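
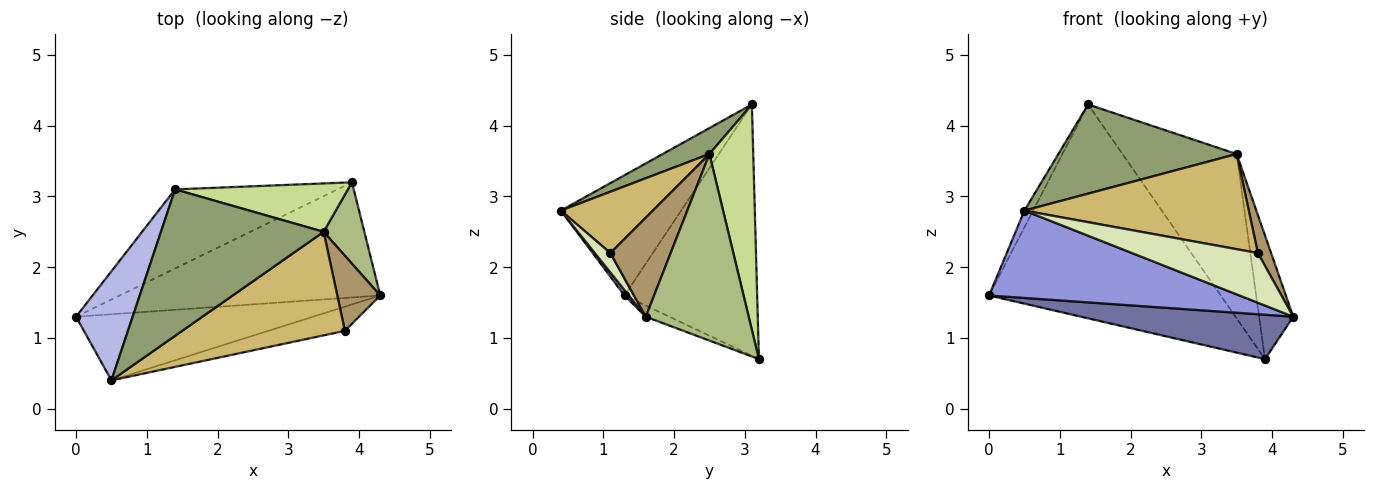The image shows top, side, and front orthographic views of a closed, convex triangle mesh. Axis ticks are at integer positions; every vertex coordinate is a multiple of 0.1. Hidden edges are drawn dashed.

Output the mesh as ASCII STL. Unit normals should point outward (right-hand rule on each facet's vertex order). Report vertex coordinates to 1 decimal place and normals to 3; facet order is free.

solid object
 facet normal -0.040 -0.360 -0.932
  outer loop
   vertex 3.9 3.2 0.7
   vertex 4.3 1.6 1.3
   vertex 0.0 1.3 1.6
  endloop
 endfacet
 facet normal -0.473 0.826 -0.306
  outer loop
   vertex 3.9 3.2 0.7
   vertex 0.0 1.3 1.6
   vertex 1.4 3.1 4.3
  endloop
 endfacet
 facet normal 0.014 -0.797 -0.604
  outer loop
   vertex 0.5 0.4 2.8
   vertex 0.0 1.3 1.6
   vertex 4.3 1.6 1.3
  endloop
 endfacet
 facet normal -0.903 0.065 0.425
  outer loop
   vertex 0.5 0.4 2.8
   vertex 1.4 3.1 4.3
   vertex 0.0 1.3 1.6
  endloop
 endfacet
 facet normal 0.135 -0.515 0.846
  outer loop
   vertex 3.5 2.5 3.6
   vertex 1.4 3.1 4.3
   vertex 0.5 0.4 2.8
  endloop
 endfacet
 facet normal 0.929 0.308 0.203
  outer loop
   vertex 3.5 2.5 3.6
   vertex 4.3 1.6 1.3
   vertex 3.9 3.2 0.7
  endloop
 endfacet
 facet normal 0.346 0.900 0.265
  outer loop
   vertex 3.5 2.5 3.6
   vertex 3.9 3.2 0.7
   vertex 1.4 3.1 4.3
  endloop
 endfacet
 facet normal 0.110 -0.894 -0.435
  outer loop
   vertex 3.8 1.1 2.2
   vertex 0.5 0.4 2.8
   vertex 4.3 1.6 1.3
  endloop
 endfacet
 facet normal 0.899 -0.197 0.390
  outer loop
   vertex 3.8 1.1 2.2
   vertex 4.3 1.6 1.3
   vertex 3.5 2.5 3.6
  endloop
 endfacet
 facet normal 0.267 -0.652 0.709
  outer loop
   vertex 3.8 1.1 2.2
   vertex 3.5 2.5 3.6
   vertex 0.5 0.4 2.8
  endloop
 endfacet
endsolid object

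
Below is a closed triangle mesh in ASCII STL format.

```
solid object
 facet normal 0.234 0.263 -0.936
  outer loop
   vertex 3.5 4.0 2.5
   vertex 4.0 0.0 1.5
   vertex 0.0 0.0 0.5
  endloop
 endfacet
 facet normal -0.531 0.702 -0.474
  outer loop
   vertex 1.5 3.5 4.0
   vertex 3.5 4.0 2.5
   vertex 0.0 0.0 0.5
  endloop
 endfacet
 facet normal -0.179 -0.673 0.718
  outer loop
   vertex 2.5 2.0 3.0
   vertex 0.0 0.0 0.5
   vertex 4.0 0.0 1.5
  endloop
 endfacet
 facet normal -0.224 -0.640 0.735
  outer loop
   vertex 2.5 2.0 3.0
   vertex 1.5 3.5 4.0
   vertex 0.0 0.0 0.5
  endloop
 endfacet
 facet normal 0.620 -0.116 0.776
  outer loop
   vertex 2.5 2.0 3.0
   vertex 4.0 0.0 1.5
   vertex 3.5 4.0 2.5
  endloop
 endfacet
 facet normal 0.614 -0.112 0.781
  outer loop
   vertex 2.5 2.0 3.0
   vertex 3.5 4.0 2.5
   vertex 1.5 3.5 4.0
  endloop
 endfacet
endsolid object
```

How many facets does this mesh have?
6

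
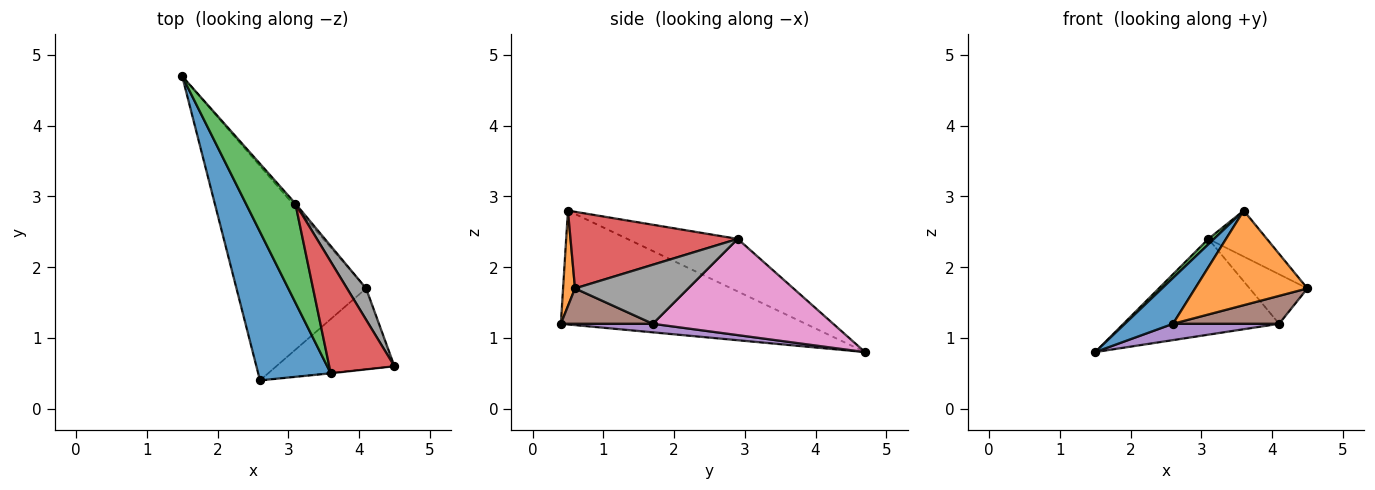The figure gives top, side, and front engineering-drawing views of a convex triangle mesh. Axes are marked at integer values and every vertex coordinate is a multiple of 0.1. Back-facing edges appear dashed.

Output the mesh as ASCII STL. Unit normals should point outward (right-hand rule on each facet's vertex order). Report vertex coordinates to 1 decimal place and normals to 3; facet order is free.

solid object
 facet normal -0.832 -0.164 0.530
  outer loop
   vertex 3.6 0.5 2.8
   vertex 1.5 4.7 0.8
   vertex 2.6 0.4 1.2
  endloop
 endfacet
 facet normal 0.106 -0.994 -0.004
  outer loop
   vertex 3.6 0.5 2.8
   vertex 2.6 0.4 1.2
   vertex 4.5 0.6 1.7
  endloop
 endfacet
 facet normal -0.727 -0.037 0.685
  outer loop
   vertex 3.1 2.9 2.4
   vertex 1.5 4.7 0.8
   vertex 3.6 0.5 2.8
  endloop
 endfacet
 facet normal 0.736 0.258 0.626
  outer loop
   vertex 3.1 2.9 2.4
   vertex 3.6 0.5 2.8
   vertex 4.5 0.6 1.7
  endloop
 endfacet
 facet normal 0.066 -0.076 -0.995
  outer loop
   vertex 4.1 1.7 1.2
   vertex 2.6 0.4 1.2
   vertex 1.5 4.7 0.8
  endloop
 endfacet
 facet normal 0.272 -0.314 -0.909
  outer loop
   vertex 4.1 1.7 1.2
   vertex 4.5 0.6 1.7
   vertex 2.6 0.4 1.2
  endloop
 endfacet
 facet normal 0.757 0.653 -0.022
  outer loop
   vertex 4.1 1.7 1.2
   vertex 1.5 4.7 0.8
   vertex 3.1 2.9 2.4
  endloop
 endfacet
 facet normal 0.856 0.437 0.276
  outer loop
   vertex 4.1 1.7 1.2
   vertex 3.1 2.9 2.4
   vertex 4.5 0.6 1.7
  endloop
 endfacet
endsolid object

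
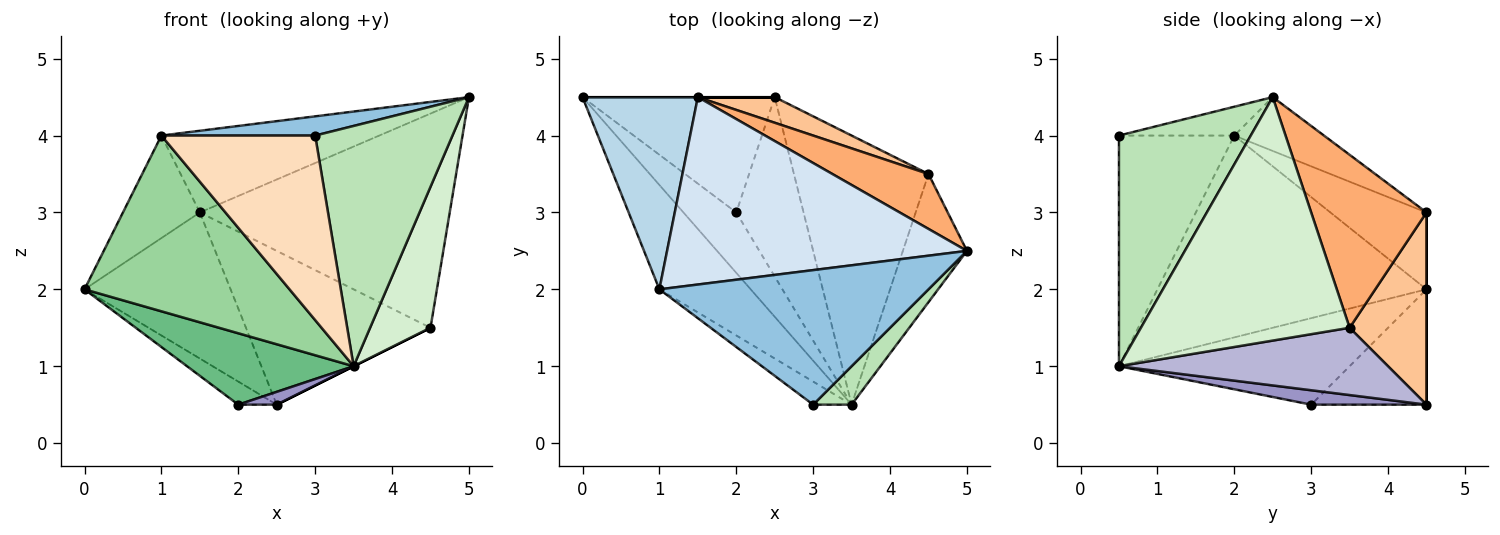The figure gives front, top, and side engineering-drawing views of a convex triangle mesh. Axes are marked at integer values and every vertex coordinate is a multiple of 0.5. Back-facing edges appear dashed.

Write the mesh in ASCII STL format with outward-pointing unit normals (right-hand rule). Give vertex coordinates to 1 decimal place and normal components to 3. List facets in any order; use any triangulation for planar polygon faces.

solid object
 facet normal -0.507 0.169 -0.845
  outer loop
   vertex 2.5 4.5 0.5
   vertex 2.0 3.0 0.5
   vertex 0.0 4.5 2.0
  endloop
 endfacet
 facet normal -0.105 -0.141 0.984
  outer loop
   vertex 1.0 2.0 4.0
   vertex 3.0 0.5 4.0
   vertex 5.0 2.5 4.5
  endloop
 endfacet
 facet normal -0.507 0.406 0.761
  outer loop
   vertex 1.5 4.5 3.0
   vertex 0.0 4.5 2.0
   vertex 1.0 2.0 4.0
  endloop
 endfacet
 facet normal -0.162 0.394 0.905
  outer loop
   vertex 1.5 4.5 3.0
   vertex 1.0 2.0 4.0
   vertex 5.0 2.5 4.5
  endloop
 endfacet
 facet normal 0.000 1.000 0.000
  outer loop
   vertex 1.5 4.5 3.0
   vertex 2.5 4.5 0.5
   vertex 0.0 4.5 2.0
  endloop
 endfacet
 facet normal 0.408 0.884 0.227
  outer loop
   vertex 1.5 4.5 3.0
   vertex 5.0 2.5 4.5
   vertex 4.5 3.5 1.5
  endloop
 endfacet
 facet normal 0.380 0.912 0.152
  outer loop
   vertex 1.5 4.5 3.0
   vertex 4.5 3.5 1.5
   vertex 2.5 4.5 0.5
  endloop
 endfacet
 facet normal -0.597 -0.796 -0.100
  outer loop
   vertex 3.5 0.5 1.0
   vertex 3.0 0.5 4.0
   vertex 1.0 2.0 4.0
  endloop
 endfacet
 facet normal -0.726 -0.525 -0.444
  outer loop
   vertex 3.5 0.5 1.0
   vertex 0.0 4.5 2.0
   vertex 2.0 3.0 0.5
  endloop
 endfacet
 facet normal -0.748 -0.570 -0.339
  outer loop
   vertex 3.5 0.5 1.0
   vertex 1.0 2.0 4.0
   vertex 0.0 4.5 2.0
  endloop
 endfacet
 facet normal 0.688 -0.717 0.115
  outer loop
   vertex 3.5 0.5 1.0
   vertex 5.0 2.5 4.5
   vertex 3.0 0.5 4.0
  endloop
 endfacet
 facet normal 0.931 -0.270 -0.245
  outer loop
   vertex 3.5 0.5 1.0
   vertex 4.5 3.5 1.5
   vertex 5.0 2.5 4.5
  endloop
 endfacet
 facet normal 0.209 -0.070 -0.975
  outer loop
   vertex 3.5 0.5 1.0
   vertex 2.0 3.0 0.5
   vertex 2.5 4.5 0.5
  endloop
 endfacet
 facet normal 0.447 0.000 -0.894
  outer loop
   vertex 3.5 0.5 1.0
   vertex 2.5 4.5 0.5
   vertex 4.5 3.5 1.5
  endloop
 endfacet
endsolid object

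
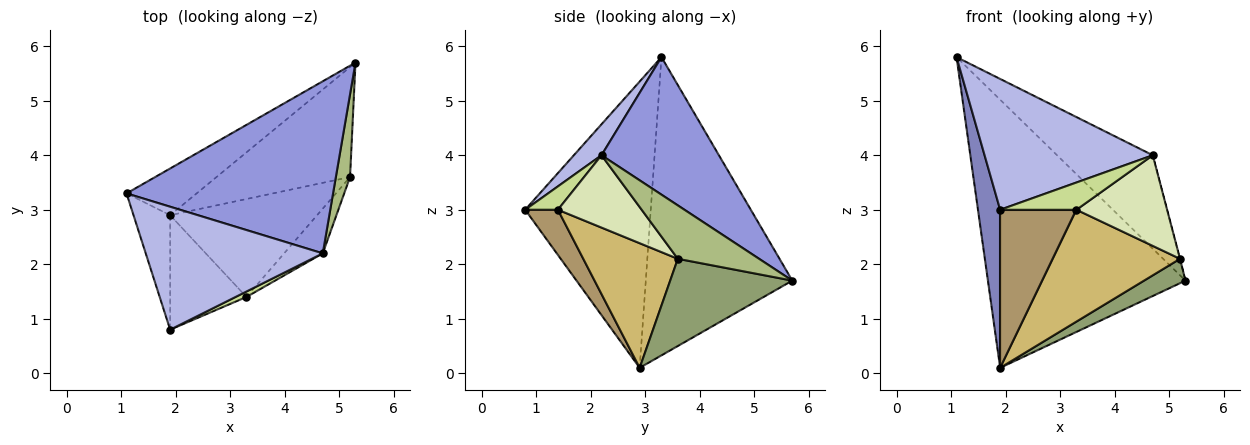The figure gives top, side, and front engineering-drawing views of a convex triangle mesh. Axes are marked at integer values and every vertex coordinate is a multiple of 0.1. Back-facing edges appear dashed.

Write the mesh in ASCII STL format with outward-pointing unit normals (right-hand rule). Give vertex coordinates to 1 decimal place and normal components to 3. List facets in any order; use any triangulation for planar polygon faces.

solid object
 facet normal -0.590 0.795 -0.139
  outer loop
   vertex 1.9 2.9 0.1
   vertex 1.1 3.3 5.8
   vertex 5.3 5.7 1.7
  endloop
 endfacet
 facet normal -0.977 -0.173 -0.125
  outer loop
   vertex 1.9 2.9 0.1
   vertex 1.9 0.8 3.0
   vertex 1.1 3.3 5.8
  endloop
 endfacet
 facet normal 0.505 0.412 0.758
  outer loop
   vertex 4.7 2.2 4.0
   vertex 5.3 5.7 1.7
   vertex 1.1 3.3 5.8
  endloop
 endfacet
 facet normal 0.119 -0.724 0.680
  outer loop
   vertex 4.7 2.2 4.0
   vertex 1.1 3.3 5.8
   vertex 1.9 0.8 3.0
  endloop
 endfacet
 facet normal 0.538 -0.182 -0.823
  outer loop
   vertex 5.2 3.6 2.1
   vertex 1.9 2.9 0.1
   vertex 5.3 5.7 1.7
  endloop
 endfacet
 facet normal 0.967 0.003 0.256
  outer loop
   vertex 5.2 3.6 2.1
   vertex 5.3 5.7 1.7
   vertex 4.7 2.2 4.0
  endloop
 endfacet
 facet normal 0.387 -0.904 0.181
  outer loop
   vertex 3.3 1.4 3.0
   vertex 4.7 2.2 4.0
   vertex 1.9 0.8 3.0
  endloop
 endfacet
 facet normal 0.638 -0.690 -0.341
  outer loop
   vertex 3.3 1.4 3.0
   vertex 5.2 3.6 2.1
   vertex 4.7 2.2 4.0
  endloop
 endfacet
 facet normal 0.328 -0.765 -0.554
  outer loop
   vertex 3.3 1.4 3.0
   vertex 1.9 0.8 3.0
   vertex 1.9 2.9 0.1
  endloop
 endfacet
 facet normal 0.488 -0.657 -0.575
  outer loop
   vertex 3.3 1.4 3.0
   vertex 1.9 2.9 0.1
   vertex 5.2 3.6 2.1
  endloop
 endfacet
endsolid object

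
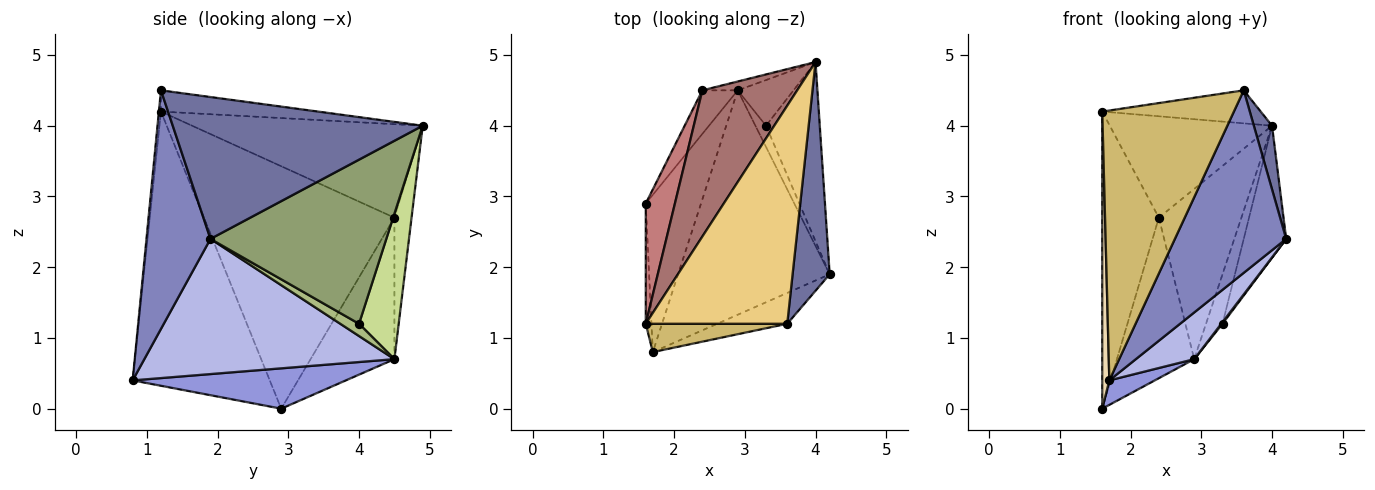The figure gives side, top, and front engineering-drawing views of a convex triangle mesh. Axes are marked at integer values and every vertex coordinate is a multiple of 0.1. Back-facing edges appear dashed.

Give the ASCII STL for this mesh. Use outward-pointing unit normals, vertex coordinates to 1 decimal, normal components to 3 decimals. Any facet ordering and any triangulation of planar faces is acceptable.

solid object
 facet normal 0.965 -0.070 0.252
  outer loop
   vertex 3.6 1.2 4.5
   vertex 4.2 1.9 2.4
   vertex 4.0 4.9 4.0
  endloop
 endfacet
 facet normal 0.493 -0.858 -0.145
  outer loop
   vertex 1.7 0.8 0.4
   vertex 4.2 1.9 2.4
   vertex 3.6 1.2 4.5
  endloop
 endfacet
 facet normal 0.585 -0.125 -0.801
  outer loop
   vertex 2.9 4.5 0.7
   vertex 1.7 0.8 0.4
   vertex 1.6 2.9 0.0
  endloop
 endfacet
 facet normal 0.658 -0.153 -0.738
  outer loop
   vertex 2.9 4.5 0.7
   vertex 4.2 1.9 2.4
   vertex 1.7 0.8 0.4
  endloop
 endfacet
 facet normal 0.926 0.224 -0.303
  outer loop
   vertex 3.3 4.0 1.2
   vertex 4.0 4.9 4.0
   vertex 4.2 1.9 2.4
  endloop
 endfacet
 facet normal 0.755 -0.050 -0.654
  outer loop
   vertex 3.3 4.0 1.2
   vertex 4.2 1.9 2.4
   vertex 2.9 4.5 0.7
  endloop
 endfacet
 facet normal 0.870 0.362 -0.334
  outer loop
   vertex 3.3 4.0 1.2
   vertex 2.9 4.5 0.7
   vertex 4.0 4.9 4.0
  endloop
 endfacet
 facet normal -0.203 0.978 -0.051
  outer loop
   vertex 2.4 4.5 2.7
   vertex 4.0 4.9 4.0
   vertex 2.9 4.5 0.7
  endloop
 endfacet
 facet normal -0.723 0.667 -0.181
  outer loop
   vertex 2.4 4.5 2.7
   vertex 2.9 4.5 0.7
   vertex 1.6 2.9 0.0
  endloop
 endfacet
 facet normal -0.016 -0.994 0.104
  outer loop
   vertex 1.6 1.2 4.2
   vertex 1.7 0.8 0.4
   vertex 3.6 1.2 4.5
  endloop
 endfacet
 facet normal -0.147 0.148 0.978
  outer loop
   vertex 1.6 1.2 4.2
   vertex 3.6 1.2 4.5
   vertex 4.0 4.9 4.0
  endloop
 endfacet
 facet normal -0.998 -0.052 -0.021
  outer loop
   vertex 1.6 1.2 4.2
   vertex 1.6 2.9 0.0
   vertex 1.7 0.8 0.4
  endloop
 endfacet
 facet normal -0.629 0.443 0.638
  outer loop
   vertex 1.6 1.2 4.2
   vertex 4.0 4.9 4.0
   vertex 2.4 4.5 2.7
  endloop
 endfacet
 facet normal -0.952 0.283 0.115
  outer loop
   vertex 1.6 1.2 4.2
   vertex 2.4 4.5 2.7
   vertex 1.6 2.9 0.0
  endloop
 endfacet
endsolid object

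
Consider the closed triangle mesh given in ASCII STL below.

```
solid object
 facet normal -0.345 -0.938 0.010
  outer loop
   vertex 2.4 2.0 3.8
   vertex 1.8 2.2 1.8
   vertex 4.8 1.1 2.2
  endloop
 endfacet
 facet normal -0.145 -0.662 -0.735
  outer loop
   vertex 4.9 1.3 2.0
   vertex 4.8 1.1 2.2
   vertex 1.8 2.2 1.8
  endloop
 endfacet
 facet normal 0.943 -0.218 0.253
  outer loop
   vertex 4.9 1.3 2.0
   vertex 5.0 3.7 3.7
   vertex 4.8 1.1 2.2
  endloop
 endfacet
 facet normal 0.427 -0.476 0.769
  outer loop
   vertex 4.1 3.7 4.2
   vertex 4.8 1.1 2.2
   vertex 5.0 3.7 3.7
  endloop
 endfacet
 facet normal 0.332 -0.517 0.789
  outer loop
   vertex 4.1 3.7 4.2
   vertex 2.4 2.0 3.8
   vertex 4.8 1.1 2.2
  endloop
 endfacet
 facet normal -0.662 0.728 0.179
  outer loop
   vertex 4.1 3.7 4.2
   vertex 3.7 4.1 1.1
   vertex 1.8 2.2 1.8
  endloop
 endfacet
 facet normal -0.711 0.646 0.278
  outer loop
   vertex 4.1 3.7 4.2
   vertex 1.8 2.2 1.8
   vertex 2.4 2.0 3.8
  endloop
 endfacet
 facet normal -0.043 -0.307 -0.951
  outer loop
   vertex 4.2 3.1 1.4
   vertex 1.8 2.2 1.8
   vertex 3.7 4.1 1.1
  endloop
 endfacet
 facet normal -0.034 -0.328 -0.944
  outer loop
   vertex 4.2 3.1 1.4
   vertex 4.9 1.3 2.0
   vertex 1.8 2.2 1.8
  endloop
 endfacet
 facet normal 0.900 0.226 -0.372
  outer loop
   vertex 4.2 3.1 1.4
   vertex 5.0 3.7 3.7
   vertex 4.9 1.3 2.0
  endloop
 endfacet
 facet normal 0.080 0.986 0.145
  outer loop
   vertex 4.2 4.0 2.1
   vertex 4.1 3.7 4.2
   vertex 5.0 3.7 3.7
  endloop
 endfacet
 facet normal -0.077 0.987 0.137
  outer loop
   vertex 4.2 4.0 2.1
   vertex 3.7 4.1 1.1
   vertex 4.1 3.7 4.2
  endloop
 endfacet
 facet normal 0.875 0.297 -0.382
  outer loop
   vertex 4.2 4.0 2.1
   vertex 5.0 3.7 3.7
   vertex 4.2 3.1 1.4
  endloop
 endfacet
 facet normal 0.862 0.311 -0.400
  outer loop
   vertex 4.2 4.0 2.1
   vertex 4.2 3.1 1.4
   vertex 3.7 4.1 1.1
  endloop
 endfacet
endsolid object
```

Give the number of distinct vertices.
9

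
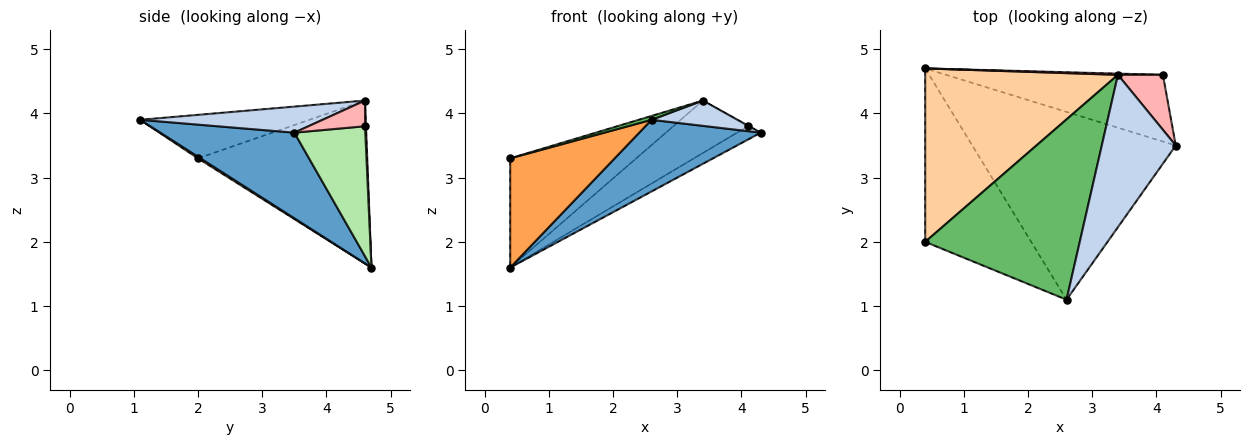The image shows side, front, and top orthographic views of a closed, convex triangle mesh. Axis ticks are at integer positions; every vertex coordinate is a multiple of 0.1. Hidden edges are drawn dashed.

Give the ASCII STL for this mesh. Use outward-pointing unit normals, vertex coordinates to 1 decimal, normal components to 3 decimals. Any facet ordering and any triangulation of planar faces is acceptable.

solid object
 facet normal 0.366 -0.332 -0.869
  outer loop
   vertex 2.6 1.1 3.9
   vertex 0.4 4.7 1.6
   vertex 4.3 3.5 3.7
  endloop
 endfacet
 facet normal 0.328 -0.155 0.932
  outer loop
   vertex 3.4 4.6 4.2
   vertex 2.6 1.1 3.9
   vertex 4.3 3.5 3.7
  endloop
 endfacet
 facet normal 0.013 -0.533 -0.846
  outer loop
   vertex 0.4 2.0 3.3
   vertex 0.4 4.7 1.6
   vertex 2.6 1.1 3.9
  endloop
 endfacet
 facet normal -0.582 0.433 0.688
  outer loop
   vertex 0.4 2.0 3.3
   vertex 3.4 4.6 4.2
   vertex 0.4 4.7 1.6
  endloop
 endfacet
 facet normal -0.271 -0.021 0.962
  outer loop
   vertex 0.4 2.0 3.3
   vertex 2.6 1.1 3.9
   vertex 3.4 4.6 4.2
  endloop
 endfacet
 facet normal 0.507 0.169 -0.845
  outer loop
   vertex 4.1 4.6 3.8
   vertex 4.3 3.5 3.7
   vertex 0.4 4.7 1.6
  endloop
 endfacet
 facet normal 0.013 1.000 0.023
  outer loop
   vertex 4.1 4.6 3.8
   vertex 0.4 4.7 1.6
   vertex 3.4 4.6 4.2
  endloop
 endfacet
 facet normal 0.496 0.011 0.868
  outer loop
   vertex 4.1 4.6 3.8
   vertex 3.4 4.6 4.2
   vertex 4.3 3.5 3.7
  endloop
 endfacet
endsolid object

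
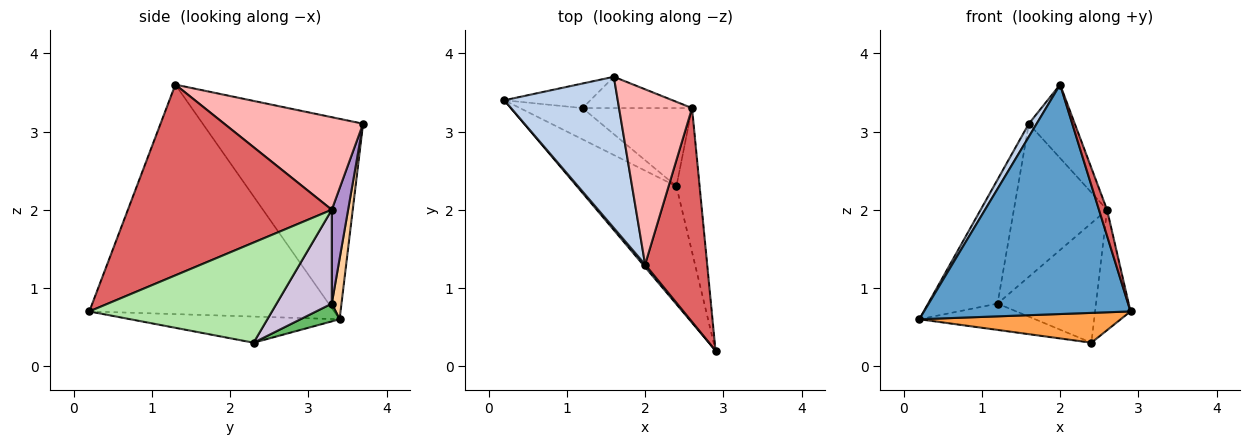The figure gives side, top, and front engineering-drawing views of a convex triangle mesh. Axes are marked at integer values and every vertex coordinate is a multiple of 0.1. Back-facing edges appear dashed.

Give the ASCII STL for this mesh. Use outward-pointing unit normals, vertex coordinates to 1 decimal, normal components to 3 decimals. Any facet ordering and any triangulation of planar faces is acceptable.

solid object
 facet normal -0.764 -0.645 0.007
  outer loop
   vertex 2.0 1.3 3.6
   vertex 0.2 3.4 0.6
   vertex 2.9 0.2 0.7
  endloop
 endfacet
 facet normal -0.870 -0.042 0.492
  outer loop
   vertex 2.0 1.3 3.6
   vertex 1.6 3.7 3.1
   vertex 0.2 3.4 0.6
  endloop
 endfacet
 facet normal -0.247 -0.238 -0.939
  outer loop
   vertex 2.4 2.3 0.3
   vertex 2.9 0.2 0.7
   vertex 0.2 3.4 0.6
  endloop
 endfacet
 facet normal 0.136 0.972 -0.193
  outer loop
   vertex 1.2 3.3 0.8
   vertex 0.2 3.4 0.6
   vertex 1.6 3.7 3.1
  endloop
 endfacet
 facet normal 0.212 0.629 -0.748
  outer loop
   vertex 1.2 3.3 0.8
   vertex 2.4 2.3 0.3
   vertex 0.2 3.4 0.6
  endloop
 endfacet
 facet normal 0.957 0.186 -0.222
  outer loop
   vertex 2.6 3.3 2.0
   vertex 2.9 0.2 0.7
   vertex 2.4 2.3 0.3
  endloop
 endfacet
 facet normal 0.950 -0.038 0.309
  outer loop
   vertex 2.6 3.3 2.0
   vertex 2.0 1.3 3.6
   vertex 2.9 0.2 0.7
  endloop
 endfacet
 facet normal 0.760 0.252 0.599
  outer loop
   vertex 2.6 3.3 2.0
   vertex 1.6 3.7 3.1
   vertex 2.0 1.3 3.6
  endloop
 endfacet
 facet normal 0.169 0.966 -0.197
  outer loop
   vertex 2.6 3.3 2.0
   vertex 1.2 3.3 0.8
   vertex 1.6 3.7 3.1
  endloop
 endfacet
 facet normal 0.425 0.758 -0.496
  outer loop
   vertex 2.6 3.3 2.0
   vertex 2.4 2.3 0.3
   vertex 1.2 3.3 0.8
  endloop
 endfacet
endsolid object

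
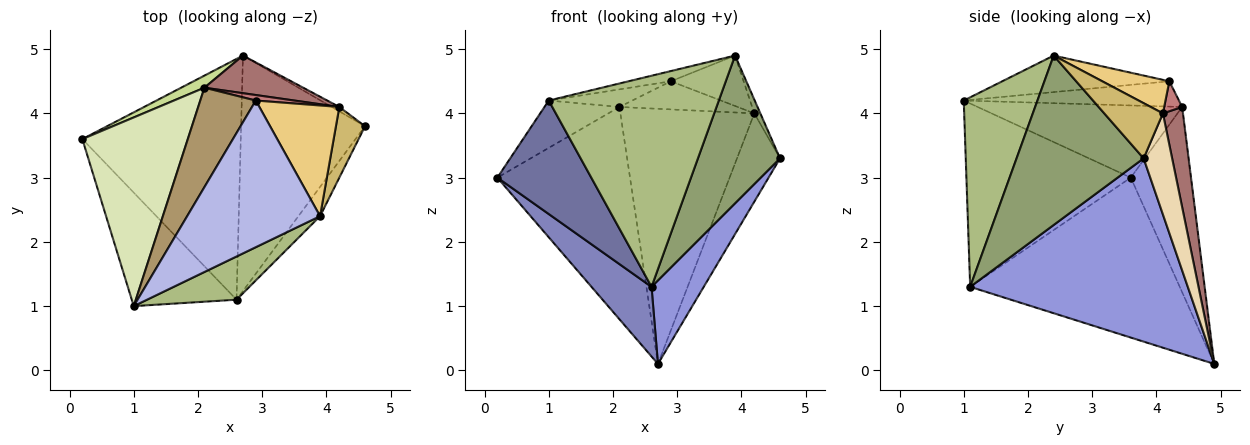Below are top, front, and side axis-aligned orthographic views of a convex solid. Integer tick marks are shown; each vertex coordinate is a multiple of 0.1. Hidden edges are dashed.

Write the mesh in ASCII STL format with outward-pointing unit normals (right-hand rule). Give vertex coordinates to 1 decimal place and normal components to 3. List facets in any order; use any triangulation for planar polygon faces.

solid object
 facet normal -0.778 -0.444 -0.444
  outer loop
   vertex 2.6 1.1 1.3
   vertex 1.0 1.0 4.2
   vertex 0.2 3.6 3.0
  endloop
 endfacet
 facet normal -0.696 -0.199 -0.690
  outer loop
   vertex 2.6 1.1 1.3
   vertex 0.2 3.6 3.0
   vertex 2.7 4.9 0.1
  endloop
 endfacet
 facet normal 0.813 -0.195 -0.549
  outer loop
   vertex 2.6 1.1 1.3
   vertex 2.7 4.9 0.1
   vertex 4.6 3.8 3.3
  endloop
 endfacet
 facet normal -0.264 0.067 0.962
  outer loop
   vertex 3.9 2.4 4.9
   vertex 2.9 4.2 4.5
   vertex 1.0 1.0 4.2
  endloop
 endfacet
 facet normal 0.835 -0.540 -0.107
  outer loop
   vertex 3.9 2.4 4.9
   vertex 2.6 1.1 1.3
   vertex 4.6 3.8 3.3
  endloop
 endfacet
 facet normal 0.391 -0.902 0.185
  outer loop
   vertex 3.9 2.4 4.9
   vertex 1.0 1.0 4.2
   vertex 2.6 1.1 1.3
  endloop
 endfacet
 facet normal -0.413 0.909 0.052
  outer loop
   vertex 2.1 4.4 4.1
   vertex 2.7 4.9 0.1
   vertex 0.2 3.6 3.0
  endloop
 endfacet
 facet normal -0.553 0.203 0.808
  outer loop
   vertex 2.1 4.4 4.1
   vertex 0.2 3.6 3.0
   vertex 1.0 1.0 4.2
  endloop
 endfacet
 facet normal -0.409 0.159 0.898
  outer loop
   vertex 2.1 4.4 4.1
   vertex 1.0 1.0 4.2
   vertex 2.9 4.2 4.5
  endloop
 endfacet
 facet normal 0.881 0.091 0.465
  outer loop
   vertex 4.2 4.1 4.0
   vertex 3.9 2.4 4.9
   vertex 4.6 3.8 3.3
  endloop
 endfacet
 facet normal 0.357 0.387 0.850
  outer loop
   vertex 4.2 4.1 4.0
   vertex 2.9 4.2 4.5
   vertex 3.9 2.4 4.9
  endloop
 endfacet
 facet normal 0.552 0.833 -0.041
  outer loop
   vertex 4.2 4.1 4.0
   vertex 4.6 3.8 3.3
   vertex 2.7 4.9 0.1
  endloop
 endfacet
 facet normal 0.147 0.979 0.144
  outer loop
   vertex 4.2 4.1 4.0
   vertex 2.7 4.9 0.1
   vertex 2.1 4.4 4.1
  endloop
 endfacet
 facet normal 0.148 0.971 0.190
  outer loop
   vertex 4.2 4.1 4.0
   vertex 2.1 4.4 4.1
   vertex 2.9 4.2 4.5
  endloop
 endfacet
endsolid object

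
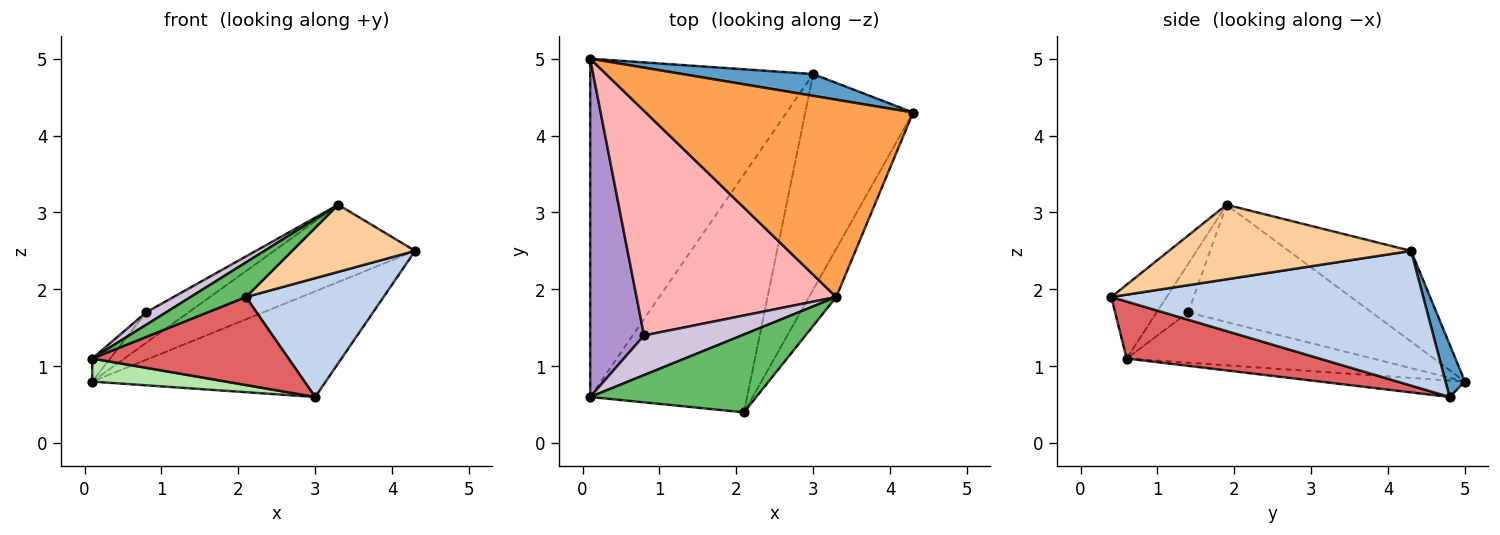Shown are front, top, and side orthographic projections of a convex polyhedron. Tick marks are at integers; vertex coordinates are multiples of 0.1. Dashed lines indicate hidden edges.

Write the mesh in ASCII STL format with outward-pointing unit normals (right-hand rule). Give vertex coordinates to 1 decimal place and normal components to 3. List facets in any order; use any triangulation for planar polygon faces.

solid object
 facet normal 0.081 0.976 0.201
  outer loop
   vertex 3.0 4.8 0.6
   vertex 0.1 5.0 0.8
   vertex 4.3 4.3 2.5
  endloop
 endfacet
 facet normal 0.738 -0.326 -0.591
  outer loop
   vertex 3.0 4.8 0.6
   vertex 4.3 4.3 2.5
   vertex 2.1 0.4 1.9
  endloop
 endfacet
 facet normal -0.301 0.348 0.888
  outer loop
   vertex 3.3 1.9 3.1
   vertex 4.3 4.3 2.5
   vertex 0.1 5.0 0.8
  endloop
 endfacet
 facet normal 0.848 -0.431 -0.310
  outer loop
   vertex 3.3 1.9 3.1
   vertex 2.1 0.4 1.9
   vertex 4.3 4.3 2.5
  endloop
 endfacet
 facet normal -0.376 -0.376 0.847
  outer loop
   vertex 0.1 0.6 1.1
   vertex 2.1 0.4 1.9
   vertex 3.3 1.9 3.1
  endloop
 endfacet
 facet normal -0.073 -0.068 -0.995
  outer loop
   vertex 0.1 0.6 1.1
   vertex 0.1 5.0 0.8
   vertex 3.0 4.8 0.6
  endloop
 endfacet
 facet normal 0.322 -0.328 -0.888
  outer loop
   vertex 0.1 0.6 1.1
   vertex 3.0 4.8 0.6
   vertex 2.1 0.4 1.9
  endloop
 endfacet
 facet normal -0.503 0.116 0.856
  outer loop
   vertex 0.8 1.4 1.7
   vertex 3.3 1.9 3.1
   vertex 0.1 5.0 0.8
  endloop
 endfacet
 facet normal -0.682 0.050 0.730
  outer loop
   vertex 0.8 1.4 1.7
   vertex 0.1 5.0 0.8
   vertex 0.1 0.6 1.1
  endloop
 endfacet
 facet normal -0.428 -0.272 0.862
  outer loop
   vertex 0.8 1.4 1.7
   vertex 0.1 0.6 1.1
   vertex 3.3 1.9 3.1
  endloop
 endfacet
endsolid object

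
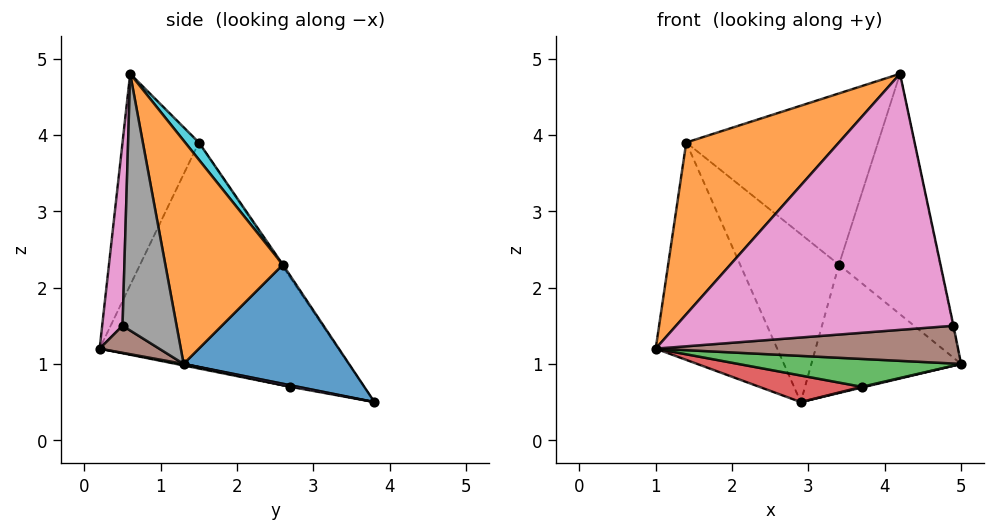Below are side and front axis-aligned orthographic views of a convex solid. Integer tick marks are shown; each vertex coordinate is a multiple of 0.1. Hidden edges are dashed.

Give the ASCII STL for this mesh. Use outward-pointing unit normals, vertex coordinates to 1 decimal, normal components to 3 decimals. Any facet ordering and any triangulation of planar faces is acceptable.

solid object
 facet normal -0.888 0.452 -0.086
  outer loop
   vertex 1.4 1.5 3.9
   vertex 2.9 3.8 0.5
   vertex 1.0 0.2 1.2
  endloop
 endfacet
 facet normal -0.400 -0.801 0.445
  outer loop
   vertex 1.4 1.5 3.9
   vertex 1.0 0.2 1.2
   vertex 4.2 0.6 4.8
  endloop
 endfacet
 facet normal 0.007 -0.203 -0.979
  outer loop
   vertex 3.7 2.7 0.7
   vertex 5.0 1.3 1.0
   vertex 1.0 0.2 1.2
  endloop
 endfacet
 facet normal -0.010 -0.186 -0.983
  outer loop
   vertex 3.7 2.7 0.7
   vertex 1.0 0.2 1.2
   vertex 2.9 3.8 0.5
  endloop
 endfacet
 facet normal 0.159 -0.064 -0.985
  outer loop
   vertex 3.7 2.7 0.7
   vertex 2.9 3.8 0.5
   vertex 5.0 1.3 1.0
  endloop
 endfacet
 facet normal 0.106 -0.536 -0.837
  outer loop
   vertex 4.9 0.5 1.5
   vertex 1.0 0.2 1.2
   vertex 5.0 1.3 1.0
  endloop
 endfacet
 facet normal 0.073 -0.996 0.046
  outer loop
   vertex 4.9 0.5 1.5
   vertex 4.2 0.6 4.8
   vertex 1.0 0.2 1.2
  endloop
 endfacet
 facet normal 0.978 0.007 0.207
  outer loop
   vertex 4.9 0.5 1.5
   vertex 5.0 1.3 1.0
   vertex 4.2 0.6 4.8
  endloop
 endfacet
 facet normal -0.011 0.831 0.557
  outer loop
   vertex 3.4 2.6 2.3
   vertex 2.9 3.8 0.5
   vertex 1.4 1.5 3.9
  endloop
 endfacet
 facet normal 0.056 0.788 0.613
  outer loop
   vertex 3.4 2.6 2.3
   vertex 1.4 1.5 3.9
   vertex 4.2 0.6 4.8
  endloop
 endfacet
 facet normal 0.721 0.652 0.235
  outer loop
   vertex 3.4 2.6 2.3
   vertex 5.0 1.3 1.0
   vertex 2.9 3.8 0.5
  endloop
 endfacet
 facet normal 0.730 0.629 0.269
  outer loop
   vertex 3.4 2.6 2.3
   vertex 4.2 0.6 4.8
   vertex 5.0 1.3 1.0
  endloop
 endfacet
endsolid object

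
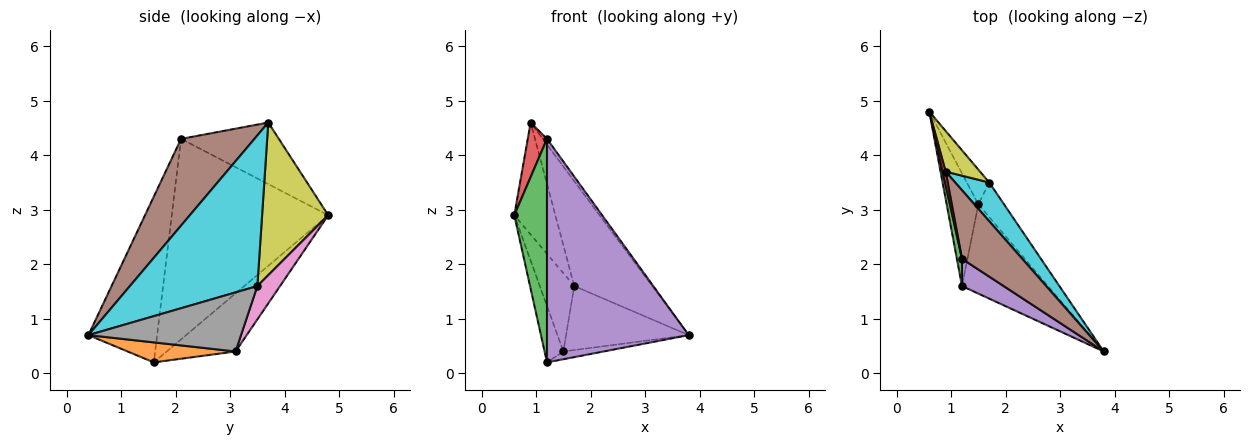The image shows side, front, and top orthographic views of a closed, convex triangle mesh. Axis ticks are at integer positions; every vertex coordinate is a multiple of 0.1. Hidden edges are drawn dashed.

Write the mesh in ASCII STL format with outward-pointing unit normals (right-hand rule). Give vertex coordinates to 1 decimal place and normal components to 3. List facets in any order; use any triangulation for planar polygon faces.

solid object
 facet normal -0.854 0.233 -0.466
  outer loop
   vertex 1.5 3.1 0.4
   vertex 1.2 1.6 0.2
   vertex 0.6 4.8 2.9
  endloop
 endfacet
 facet normal 0.226 0.084 -0.971
  outer loop
   vertex 1.5 3.1 0.4
   vertex 3.8 0.4 0.7
   vertex 1.2 1.6 0.2
  endloop
 endfacet
 facet normal -0.979 -0.205 0.025
  outer loop
   vertex 1.2 2.1 4.3
   vertex 0.6 4.8 2.9
   vertex 1.2 1.6 0.2
  endloop
 endfacet
 facet normal -0.980 -0.193 0.048
  outer loop
   vertex 1.2 2.1 4.3
   vertex 0.9 3.7 4.6
   vertex 0.6 4.8 2.9
  endloop
 endfacet
 facet normal -0.434 -0.894 0.109
  outer loop
   vertex 1.2 2.1 4.3
   vertex 1.2 1.6 0.2
   vertex 3.8 0.4 0.7
  endloop
 endfacet
 facet normal 0.820 0.047 0.570
  outer loop
   vertex 1.2 2.1 4.3
   vertex 3.8 0.4 0.7
   vertex 0.9 3.7 4.6
  endloop
 endfacet
 facet normal 0.516 0.783 -0.347
  outer loop
   vertex 1.7 3.5 1.6
   vertex 1.5 3.1 0.4
   vertex 0.6 4.8 2.9
  endloop
 endfacet
 facet normal 0.738 0.593 -0.321
  outer loop
   vertex 1.7 3.5 1.6
   vertex 3.8 0.4 0.7
   vertex 1.5 3.1 0.4
  endloop
 endfacet
 facet normal 0.834 0.518 0.188
  outer loop
   vertex 1.7 3.5 1.6
   vertex 0.6 4.8 2.9
   vertex 0.9 3.7 4.6
  endloop
 endfacet
 facet normal 0.838 0.512 0.189
  outer loop
   vertex 1.7 3.5 1.6
   vertex 0.9 3.7 4.6
   vertex 3.8 0.4 0.7
  endloop
 endfacet
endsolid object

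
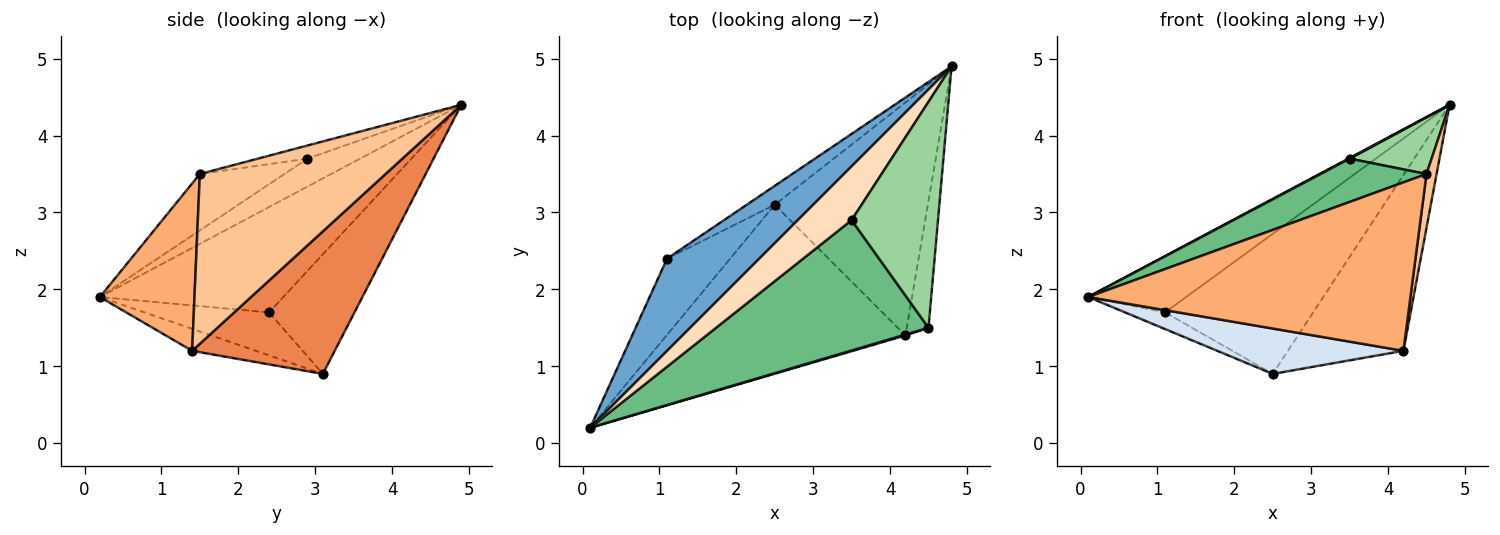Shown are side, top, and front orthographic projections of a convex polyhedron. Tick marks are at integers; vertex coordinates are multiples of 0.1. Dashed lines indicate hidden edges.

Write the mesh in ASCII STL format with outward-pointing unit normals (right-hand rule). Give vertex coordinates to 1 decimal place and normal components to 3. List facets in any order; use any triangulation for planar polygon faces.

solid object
 facet normal -0.698 0.373 0.611
  outer loop
   vertex 1.1 2.4 1.7
   vertex 0.1 0.2 1.9
   vertex 4.8 4.9 4.4
  endloop
 endfacet
 facet normal -0.554 0.178 -0.814
  outer loop
   vertex 1.1 2.4 1.7
   vertex 2.5 3.1 0.9
   vertex 0.1 0.2 1.9
  endloop
 endfacet
 facet normal -0.496 0.860 -0.116
  outer loop
   vertex 1.1 2.4 1.7
   vertex 4.8 4.9 4.4
   vertex 2.5 3.1 0.9
  endloop
 endfacet
 facet normal -0.089 -0.258 -0.962
  outer loop
   vertex 4.2 1.4 1.2
   vertex 0.1 0.2 1.9
   vertex 2.5 3.1 0.9
  endloop
 endfacet
 facet normal 0.597 0.483 -0.641
  outer loop
   vertex 4.2 1.4 1.2
   vertex 2.5 3.1 0.9
   vertex 4.8 4.9 4.4
  endloop
 endfacet
 facet normal 0.282 -0.959 0.005
  outer loop
   vertex 4.5 1.5 3.5
   vertex 0.1 0.2 1.9
   vertex 4.2 1.4 1.2
  endloop
 endfacet
 facet normal 0.990 -0.054 -0.127
  outer loop
   vertex 4.5 1.5 3.5
   vertex 4.2 1.4 1.2
   vertex 4.8 4.9 4.4
  endloop
 endfacet
 facet normal -0.461 -0.011 0.887
  outer loop
   vertex 3.5 2.9 3.7
   vertex 4.8 4.9 4.4
   vertex 0.1 0.2 1.9
  endloop
 endfacet
 facet normal -0.244 -0.306 0.920
  outer loop
   vertex 3.5 2.9 3.7
   vertex 0.1 0.2 1.9
   vertex 4.5 1.5 3.5
  endloop
 endfacet
 facet normal -0.146 -0.241 0.959
  outer loop
   vertex 3.5 2.9 3.7
   vertex 4.5 1.5 3.5
   vertex 4.8 4.9 4.4
  endloop
 endfacet
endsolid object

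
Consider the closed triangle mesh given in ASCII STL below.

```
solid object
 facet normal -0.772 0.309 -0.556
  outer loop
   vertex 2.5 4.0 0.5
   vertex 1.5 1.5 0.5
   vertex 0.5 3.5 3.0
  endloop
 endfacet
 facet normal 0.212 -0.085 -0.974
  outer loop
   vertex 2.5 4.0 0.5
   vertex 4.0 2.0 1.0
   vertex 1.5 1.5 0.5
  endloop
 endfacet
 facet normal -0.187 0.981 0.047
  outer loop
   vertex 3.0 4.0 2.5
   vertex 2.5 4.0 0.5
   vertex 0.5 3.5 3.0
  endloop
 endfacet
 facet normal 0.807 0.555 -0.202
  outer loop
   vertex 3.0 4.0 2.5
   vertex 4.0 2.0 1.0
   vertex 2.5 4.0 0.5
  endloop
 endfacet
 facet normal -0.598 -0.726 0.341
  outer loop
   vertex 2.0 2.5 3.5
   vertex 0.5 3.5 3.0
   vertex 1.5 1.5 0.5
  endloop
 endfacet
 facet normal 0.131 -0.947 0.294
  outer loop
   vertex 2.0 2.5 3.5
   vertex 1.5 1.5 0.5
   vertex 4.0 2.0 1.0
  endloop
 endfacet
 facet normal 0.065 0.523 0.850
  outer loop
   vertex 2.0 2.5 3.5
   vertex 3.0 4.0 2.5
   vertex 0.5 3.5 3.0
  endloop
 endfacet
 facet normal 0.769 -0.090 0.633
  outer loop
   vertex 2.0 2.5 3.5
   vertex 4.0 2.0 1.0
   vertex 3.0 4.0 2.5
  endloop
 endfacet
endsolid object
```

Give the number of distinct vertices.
6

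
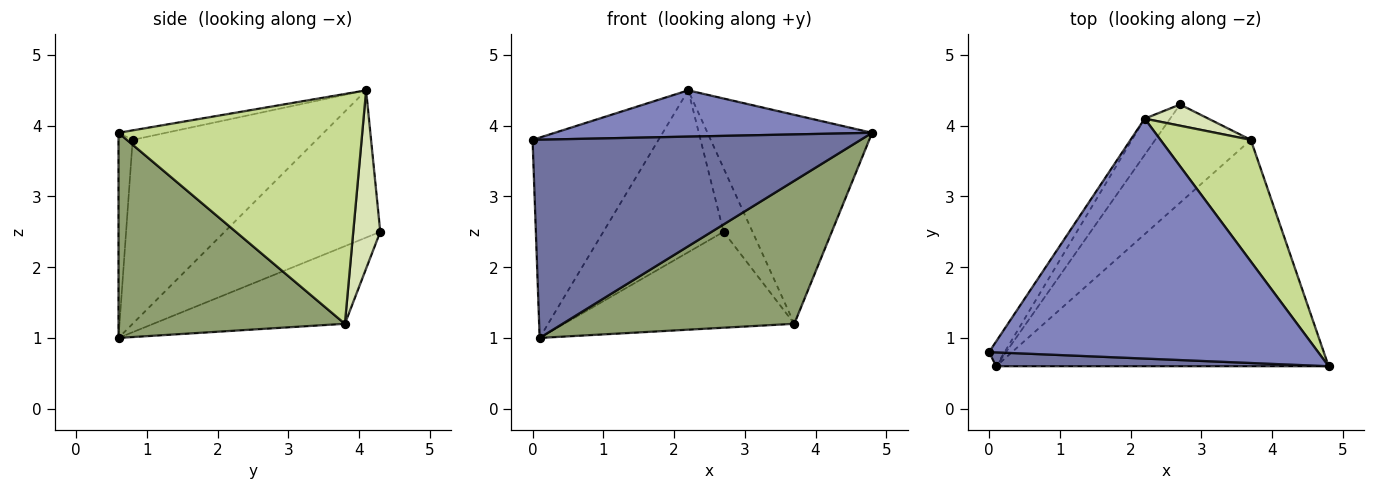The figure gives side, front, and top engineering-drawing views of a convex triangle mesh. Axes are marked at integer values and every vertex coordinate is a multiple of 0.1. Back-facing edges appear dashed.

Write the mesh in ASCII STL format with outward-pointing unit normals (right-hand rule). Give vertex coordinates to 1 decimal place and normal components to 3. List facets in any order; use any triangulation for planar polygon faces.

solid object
 facet normal -0.043 -0.997 0.070
  outer loop
   vertex 0.1 0.6 1.0
   vertex 4.8 0.6 3.9
   vertex 0.0 0.8 3.8
  endloop
 endfacet
 facet normal -0.028 -0.189 0.982
  outer loop
   vertex 2.2 4.1 4.5
   vertex 0.0 0.8 3.8
   vertex 4.8 0.6 3.9
  endloop
 endfacet
 facet normal -0.823 0.564 -0.070
  outer loop
   vertex 2.2 4.1 4.5
   vertex 0.1 0.6 1.0
   vertex 0.0 0.8 3.8
  endloop
 endfacet
 facet normal -0.784 0.606 -0.135
  outer loop
   vertex 2.2 4.1 4.5
   vertex 2.7 4.3 2.5
   vertex 0.1 0.6 1.0
  endloop
 endfacet
 facet normal 0.463 -0.473 -0.750
  outer loop
   vertex 3.7 3.8 1.2
   vertex 4.8 0.6 3.9
   vertex 0.1 0.6 1.0
  endloop
 endfacet
 facet normal -0.502 0.604 -0.619
  outer loop
   vertex 3.7 3.8 1.2
   vertex 0.1 0.6 1.0
   vertex 2.7 4.3 2.5
  endloop
 endfacet
 facet normal 0.788 0.532 0.310
  outer loop
   vertex 3.7 3.8 1.2
   vertex 2.2 4.1 4.5
   vertex 4.8 0.6 3.9
  endloop
 endfacet
 facet normal 0.663 0.710 0.237
  outer loop
   vertex 3.7 3.8 1.2
   vertex 2.7 4.3 2.5
   vertex 2.2 4.1 4.5
  endloop
 endfacet
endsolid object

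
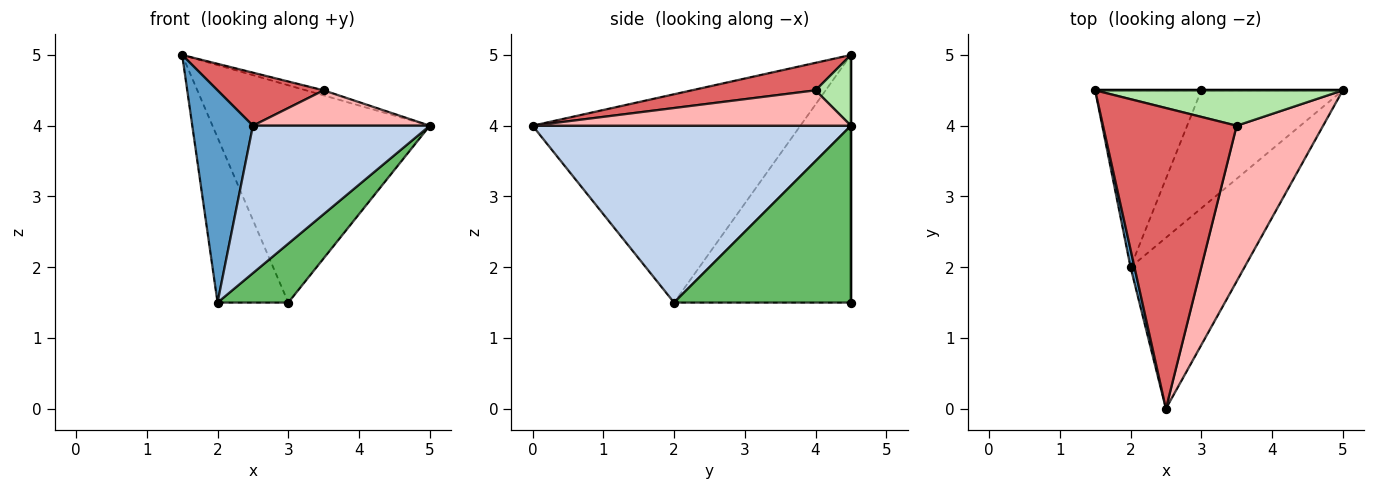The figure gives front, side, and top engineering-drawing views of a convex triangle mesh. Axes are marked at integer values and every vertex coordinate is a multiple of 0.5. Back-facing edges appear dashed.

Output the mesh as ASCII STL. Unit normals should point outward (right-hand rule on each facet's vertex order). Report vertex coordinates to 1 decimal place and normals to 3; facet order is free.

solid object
 facet normal -0.975 -0.221 0.018
  outer loop
   vertex 2.0 2.0 1.5
   vertex 2.5 0.0 4.0
   vertex 1.5 4.5 5.0
  endloop
 endfacet
 facet normal 0.762 -0.423 -0.491
  outer loop
   vertex 2.0 2.0 1.5
   vertex 5.0 4.5 4.0
   vertex 2.5 0.0 4.0
  endloop
 endfacet
 facet normal 0.000 1.000 0.000
  outer loop
   vertex 3.0 4.5 1.5
   vertex 1.5 4.5 5.0
   vertex 5.0 4.5 4.0
  endloop
 endfacet
 facet normal -0.863 0.345 -0.370
  outer loop
   vertex 3.0 4.5 1.5
   vertex 2.0 2.0 1.5
   vertex 1.5 4.5 5.0
  endloop
 endfacet
 facet normal 0.745 -0.298 -0.596
  outer loop
   vertex 3.0 4.5 1.5
   vertex 5.0 4.5 4.0
   vertex 2.0 2.0 1.5
  endloop
 endfacet
 facet normal 0.272 0.136 0.953
  outer loop
   vertex 3.5 4.0 4.5
   vertex 5.0 4.5 4.0
   vertex 1.5 4.5 5.0
  endloop
 endfacet
 facet normal 0.199 -0.170 0.965
  outer loop
   vertex 3.5 4.0 4.5
   vertex 1.5 4.5 5.0
   vertex 2.5 0.0 4.0
  endloop
 endfacet
 facet normal 0.371 -0.206 0.906
  outer loop
   vertex 3.5 4.0 4.5
   vertex 2.5 0.0 4.0
   vertex 5.0 4.5 4.0
  endloop
 endfacet
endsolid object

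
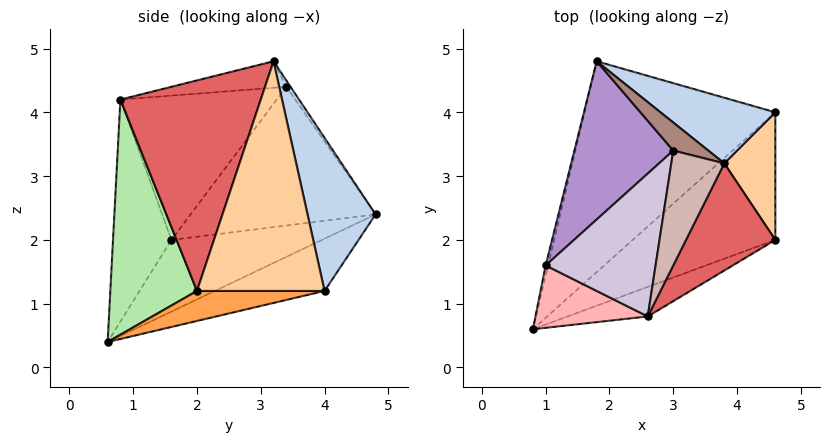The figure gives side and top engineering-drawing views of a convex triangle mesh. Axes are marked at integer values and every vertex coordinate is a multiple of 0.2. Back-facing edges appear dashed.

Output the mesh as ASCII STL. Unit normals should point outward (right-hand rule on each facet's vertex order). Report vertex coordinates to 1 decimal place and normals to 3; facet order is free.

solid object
 facet normal -0.234 0.463 -0.855
  outer loop
   vertex 1.8 4.8 2.4
   vertex 4.6 4.0 1.2
   vertex 0.8 0.6 0.4
  endloop
 endfacet
 facet normal 0.373 0.885 0.279
  outer loop
   vertex 3.8 3.2 4.8
   vertex 4.6 4.0 1.2
   vertex 1.8 4.8 2.4
  endloop
 endfacet
 facet normal 0.206 0.000 -0.979
  outer loop
   vertex 4.6 2.0 1.2
   vertex 0.8 0.6 0.4
   vertex 4.6 4.0 1.2
  endloop
 endfacet
 facet normal 0.976 0.000 0.217
  outer loop
   vertex 4.6 2.0 1.2
   vertex 4.6 4.0 1.2
   vertex 3.8 3.2 4.8
  endloop
 endfacet
 facet normal -0.969 0.246 -0.033
  outer loop
   vertex 1.0 1.6 2.0
   vertex 1.8 4.8 2.4
   vertex 0.8 0.6 0.4
  endloop
 endfacet
 facet normal 0.366 -0.922 -0.125
  outer loop
   vertex 2.6 0.8 4.2
   vertex 0.8 0.6 0.4
   vertex 4.6 2.0 1.2
  endloop
 endfacet
 facet normal 0.804 -0.487 0.341
  outer loop
   vertex 2.6 0.8 4.2
   vertex 4.6 2.0 1.2
   vertex 3.8 3.2 4.8
  endloop
 endfacet
 facet normal -0.784 -0.478 0.397
  outer loop
   vertex 2.6 0.8 4.2
   vertex 1.0 1.6 2.0
   vertex 0.8 0.6 0.4
  endloop
 endfacet
 facet normal -0.807 0.130 0.575
  outer loop
   vertex 3.0 3.4 4.4
   vertex 1.8 4.8 2.4
   vertex 1.0 1.6 2.0
  endloop
 endfacet
 facet normal -0.793 0.076 0.604
  outer loop
   vertex 3.0 3.4 4.4
   vertex 1.0 1.6 2.0
   vertex 2.6 0.8 4.2
  endloop
 endfacet
 facet normal -0.112 0.781 0.614
  outer loop
   vertex 3.0 3.4 4.4
   vertex 3.8 3.2 4.8
   vertex 1.8 4.8 2.4
  endloop
 endfacet
 facet normal -0.447 0.000 0.894
  outer loop
   vertex 3.0 3.4 4.4
   vertex 2.6 0.8 4.2
   vertex 3.8 3.2 4.8
  endloop
 endfacet
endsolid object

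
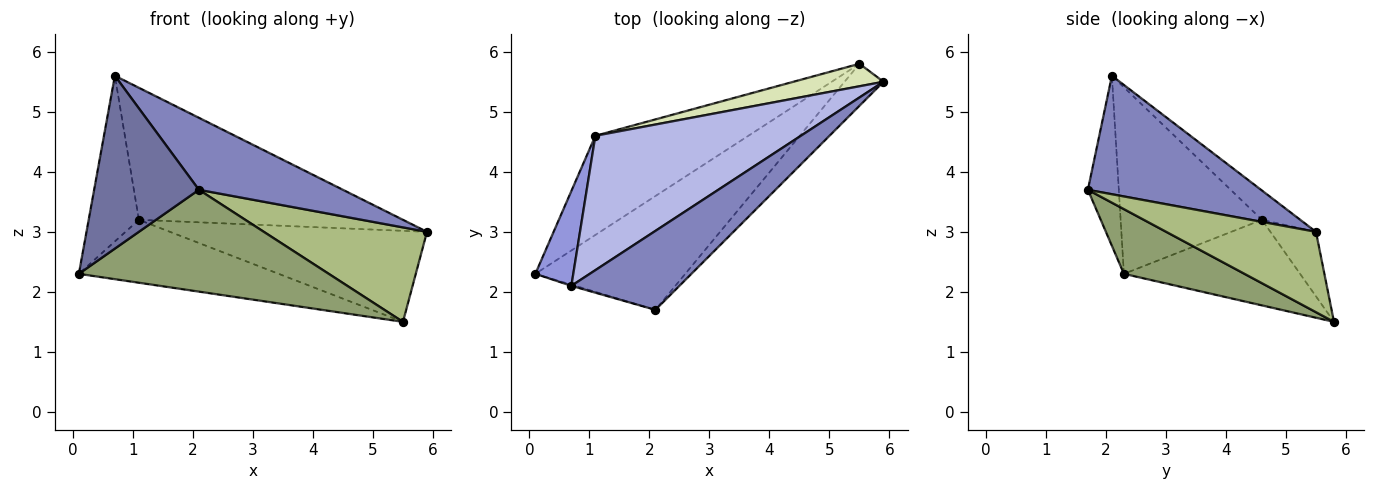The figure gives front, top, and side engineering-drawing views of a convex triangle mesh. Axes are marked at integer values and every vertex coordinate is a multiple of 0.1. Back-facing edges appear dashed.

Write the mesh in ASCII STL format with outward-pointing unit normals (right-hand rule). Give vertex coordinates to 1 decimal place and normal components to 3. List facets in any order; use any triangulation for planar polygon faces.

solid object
 facet normal -0.283 -0.959 -0.007
  outer loop
   vertex 0.7 2.1 5.6
   vertex 0.1 2.3 2.3
   vertex 2.1 1.7 3.7
  endloop
 endfacet
 facet normal 0.629 -0.524 0.574
  outer loop
   vertex 0.7 2.1 5.6
   vertex 2.1 1.7 3.7
   vertex 5.9 5.5 3.0
  endloop
 endfacet
 facet normal -0.925 0.329 0.188
  outer loop
   vertex 1.1 4.6 3.2
   vertex 0.1 2.3 2.3
   vertex 0.7 2.1 5.6
  endloop
 endfacet
 facet normal -0.101 0.697 0.710
  outer loop
   vertex 1.1 4.6 3.2
   vertex 0.7 2.1 5.6
   vertex 5.9 5.5 3.0
  endloop
 endfacet
 facet normal 0.306 -0.635 -0.710
  outer loop
   vertex 5.5 5.8 1.5
   vertex 2.1 1.7 3.7
   vertex 0.1 2.3 2.3
  endloop
 endfacet
 facet normal 0.643 -0.700 -0.311
  outer loop
   vertex 5.5 5.8 1.5
   vertex 5.9 5.5 3.0
   vertex 2.1 1.7 3.7
  endloop
 endfacet
 facet normal -0.427 0.484 -0.763
  outer loop
   vertex 5.5 5.8 1.5
   vertex 0.1 2.3 2.3
   vertex 1.1 4.6 3.2
  endloop
 endfacet
 facet normal -0.170 0.957 0.237
  outer loop
   vertex 5.5 5.8 1.5
   vertex 1.1 4.6 3.2
   vertex 5.9 5.5 3.0
  endloop
 endfacet
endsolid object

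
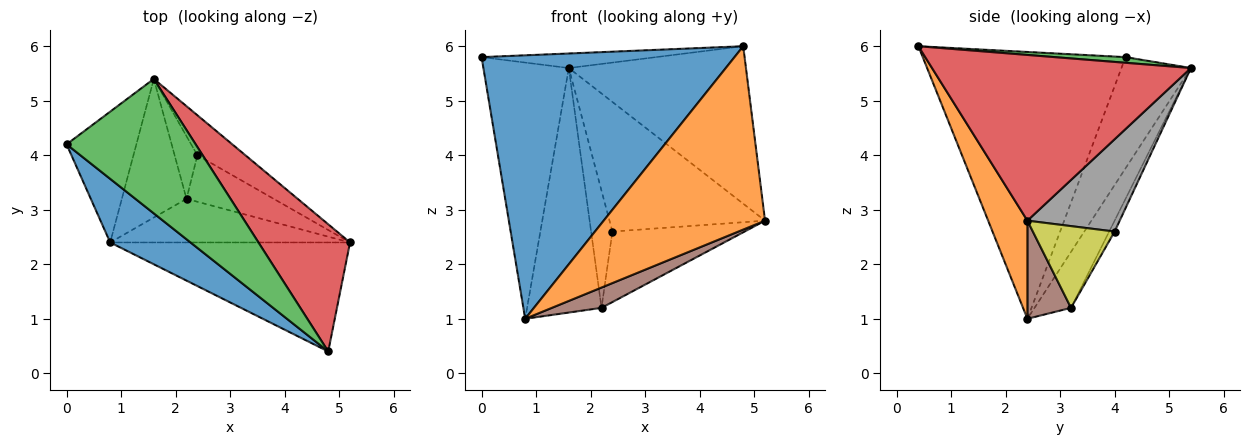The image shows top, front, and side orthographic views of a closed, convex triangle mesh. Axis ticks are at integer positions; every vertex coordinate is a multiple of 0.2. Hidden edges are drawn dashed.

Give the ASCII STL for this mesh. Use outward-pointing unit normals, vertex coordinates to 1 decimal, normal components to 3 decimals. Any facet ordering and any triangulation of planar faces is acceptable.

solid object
 facet normal -0.615 -0.767 0.185
  outer loop
   vertex 0.8 2.4 1.0
   vertex 4.8 0.4 6.0
   vertex 0.0 4.2 5.8
  endloop
 endfacet
 facet normal 0.205 -0.841 -0.500
  outer loop
   vertex 0.8 2.4 1.0
   vertex 5.2 2.4 2.8
   vertex 4.8 0.4 6.0
  endloop
 endfacet
 facet normal 0.044 0.107 0.993
  outer loop
   vertex 1.6 5.4 5.6
   vertex 0.0 4.2 5.8
   vertex 4.8 0.4 6.0
  endloop
 endfacet
 facet normal 0.751 0.514 0.415
  outer loop
   vertex 1.6 5.4 5.6
   vertex 4.8 0.4 6.0
   vertex 5.2 2.4 2.8
  endloop
 endfacet
 facet normal -0.587 0.721 -0.368
  outer loop
   vertex 1.6 5.4 5.6
   vertex 0.8 2.4 1.0
   vertex 0.0 4.2 5.8
  endloop
 endfacet
 facet normal 0.348 -0.396 -0.850
  outer loop
   vertex 2.2 3.2 1.2
   vertex 5.2 2.4 2.8
   vertex 0.8 2.4 1.0
  endloop
 endfacet
 facet normal -0.392 0.800 -0.454
  outer loop
   vertex 2.2 3.2 1.2
   vertex 0.8 2.4 1.0
   vertex 1.6 5.4 5.6
  endloop
 endfacet
 facet normal 0.493 0.831 -0.256
  outer loop
   vertex 2.4 4.0 2.6
   vertex 1.6 5.4 5.6
   vertex 5.2 2.4 2.8
  endloop
 endfacet
 facet normal 0.459 0.742 -0.489
  outer loop
   vertex 2.4 4.0 2.6
   vertex 5.2 2.4 2.8
   vertex 2.2 3.2 1.2
  endloop
 endfacet
 facet normal -0.220 0.860 -0.460
  outer loop
   vertex 2.4 4.0 2.6
   vertex 2.2 3.2 1.2
   vertex 1.6 5.4 5.6
  endloop
 endfacet
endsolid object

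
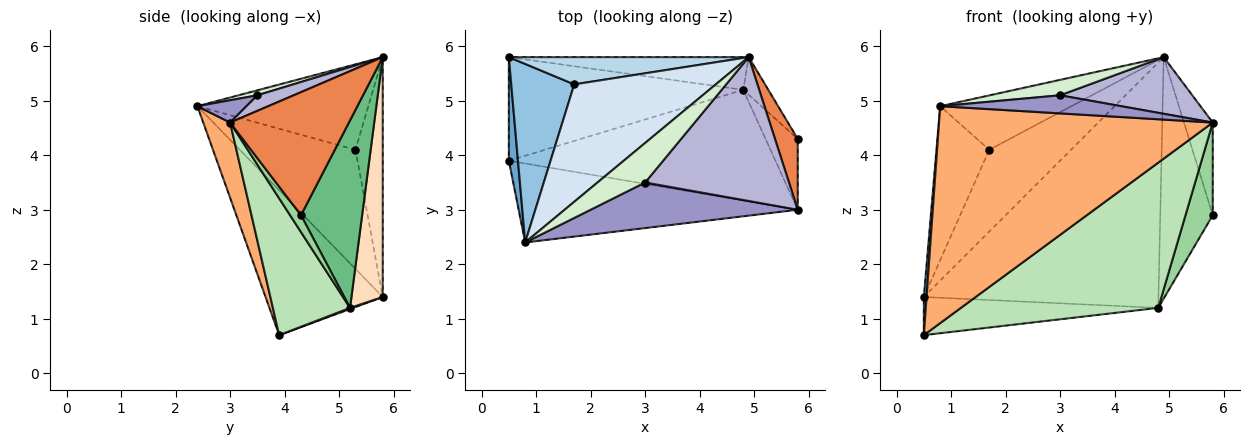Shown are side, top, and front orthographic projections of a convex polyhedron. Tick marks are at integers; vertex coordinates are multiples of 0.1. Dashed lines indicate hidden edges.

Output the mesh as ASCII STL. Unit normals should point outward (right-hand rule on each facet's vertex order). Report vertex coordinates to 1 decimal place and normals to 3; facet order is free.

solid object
 facet normal -0.998 -0.023 0.063
  outer loop
   vertex 0.5 3.9 0.7
   vertex 0.8 2.4 4.9
   vertex 0.5 5.8 1.4
  endloop
 endfacet
 facet normal -0.820 0.374 0.434
  outer loop
   vertex 1.7 5.3 4.1
   vertex 0.5 5.8 1.4
   vertex 0.8 2.4 4.9
  endloop
 endfacet
 facet normal -0.302 0.905 0.302
  outer loop
   vertex 1.7 5.3 4.1
   vertex 4.9 5.8 5.8
   vertex 0.5 5.8 1.4
  endloop
 endfacet
 facet normal -0.480 0.369 0.796
  outer loop
   vertex 1.7 5.3 4.1
   vertex 0.8 2.4 4.9
   vertex 4.9 5.8 5.8
  endloop
 endfacet
 facet normal 0.957 0.232 0.177
  outer loop
   vertex 5.8 3.0 4.6
   vertex 5.8 4.3 2.9
   vertex 4.9 5.8 5.8
  endloop
 endfacet
 facet normal 0.092 -0.936 -0.341
  outer loop
   vertex 5.8 3.0 4.6
   vertex 0.8 2.4 4.9
   vertex 0.5 3.9 0.7
  endloop
 endfacet
 facet normal 0.005 0.346 -0.938
  outer loop
   vertex 4.8 5.2 1.2
   vertex 0.5 3.9 0.7
   vertex 0.5 5.8 1.4
  endloop
 endfacet
 facet normal 0.131 0.983 -0.131
  outer loop
   vertex 4.8 5.2 1.2
   vertex 0.5 5.8 1.4
   vertex 4.9 5.8 5.8
  endloop
 endfacet
 facet normal 0.755 0.648 -0.101
  outer loop
   vertex 4.8 5.2 1.2
   vertex 4.9 5.8 5.8
   vertex 5.8 4.3 2.9
  endloop
 endfacet
 facet normal 0.303 -0.757 -0.579
  outer loop
   vertex 4.8 5.2 1.2
   vertex 5.8 4.3 2.9
   vertex 5.8 3.0 4.6
  endloop
 endfacet
 facet normal 0.297 -0.760 -0.579
  outer loop
   vertex 4.8 5.2 1.2
   vertex 5.8 3.0 4.6
   vertex 0.5 3.9 0.7
  endloop
 endfacet
 facet normal 0.097 -0.362 0.927
  outer loop
   vertex 3.0 3.5 5.1
   vertex 4.9 5.8 5.8
   vertex 0.8 2.4 4.9
  endloop
 endfacet
 facet normal 0.100 -0.367 0.925
  outer loop
   vertex 3.0 3.5 5.1
   vertex 0.8 2.4 4.9
   vertex 5.8 3.0 4.6
  endloop
 endfacet
 facet normal 0.100 -0.365 0.926
  outer loop
   vertex 3.0 3.5 5.1
   vertex 5.8 3.0 4.6
   vertex 4.9 5.8 5.8
  endloop
 endfacet
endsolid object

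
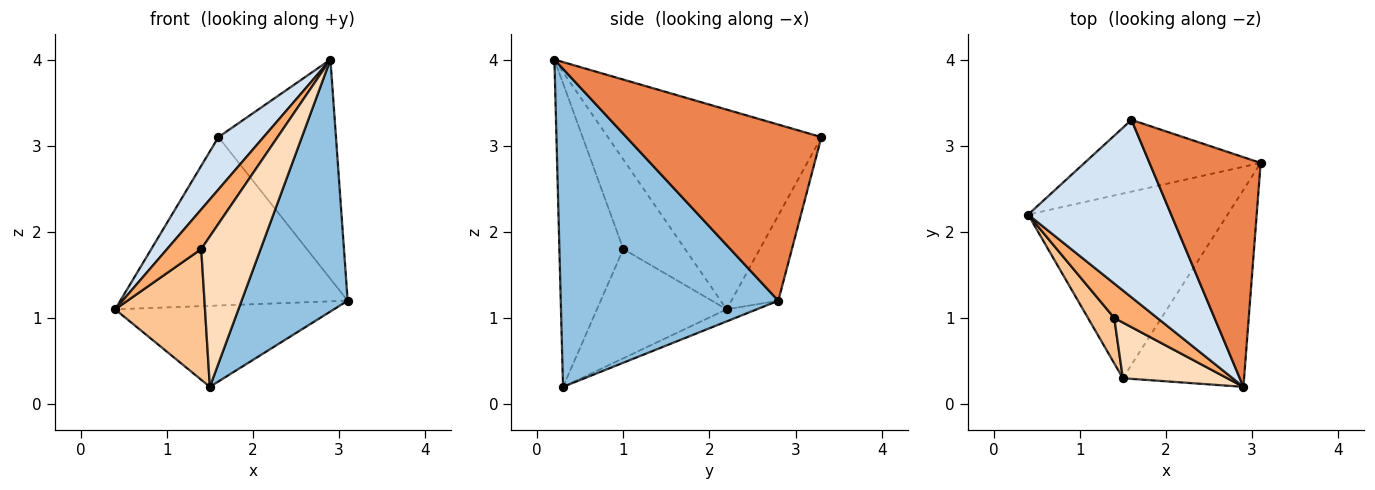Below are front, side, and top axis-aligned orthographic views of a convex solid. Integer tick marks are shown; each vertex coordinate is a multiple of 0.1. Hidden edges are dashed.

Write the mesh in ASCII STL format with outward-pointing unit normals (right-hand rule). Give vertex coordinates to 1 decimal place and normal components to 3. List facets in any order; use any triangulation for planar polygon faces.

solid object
 facet normal -0.055 0.401 -0.914
  outer loop
   vertex 1.5 0.3 0.2
   vertex 0.4 2.2 1.1
   vertex 3.1 2.8 1.2
  endloop
 endfacet
 facet normal 0.850 -0.415 -0.324
  outer loop
   vertex 1.5 0.3 0.2
   vertex 3.1 2.8 1.2
   vertex 2.9 0.2 4.0
  endloop
 endfacet
 facet normal -0.187 0.904 -0.385
  outer loop
   vertex 1.6 3.3 3.1
   vertex 3.1 2.8 1.2
   vertex 0.4 2.2 1.1
  endloop
 endfacet
 facet normal -0.801 -0.169 0.574
  outer loop
   vertex 1.6 3.3 3.1
   vertex 0.4 2.2 1.1
   vertex 2.9 0.2 4.0
  endloop
 endfacet
 facet normal 0.754 0.454 0.475
  outer loop
   vertex 1.6 3.3 3.1
   vertex 2.9 0.2 4.0
   vertex 3.1 2.8 1.2
  endloop
 endfacet
 facet normal -0.807 -0.446 0.388
  outer loop
   vertex 1.4 1.0 1.8
   vertex 2.9 0.2 4.0
   vertex 0.4 2.2 1.1
  endloop
 endfacet
 facet normal -0.806 -0.559 0.194
  outer loop
   vertex 1.4 1.0 1.8
   vertex 0.4 2.2 1.1
   vertex 1.5 0.3 0.2
  endloop
 endfacet
 facet normal -0.710 -0.660 0.244
  outer loop
   vertex 1.4 1.0 1.8
   vertex 1.5 0.3 0.2
   vertex 2.9 0.2 4.0
  endloop
 endfacet
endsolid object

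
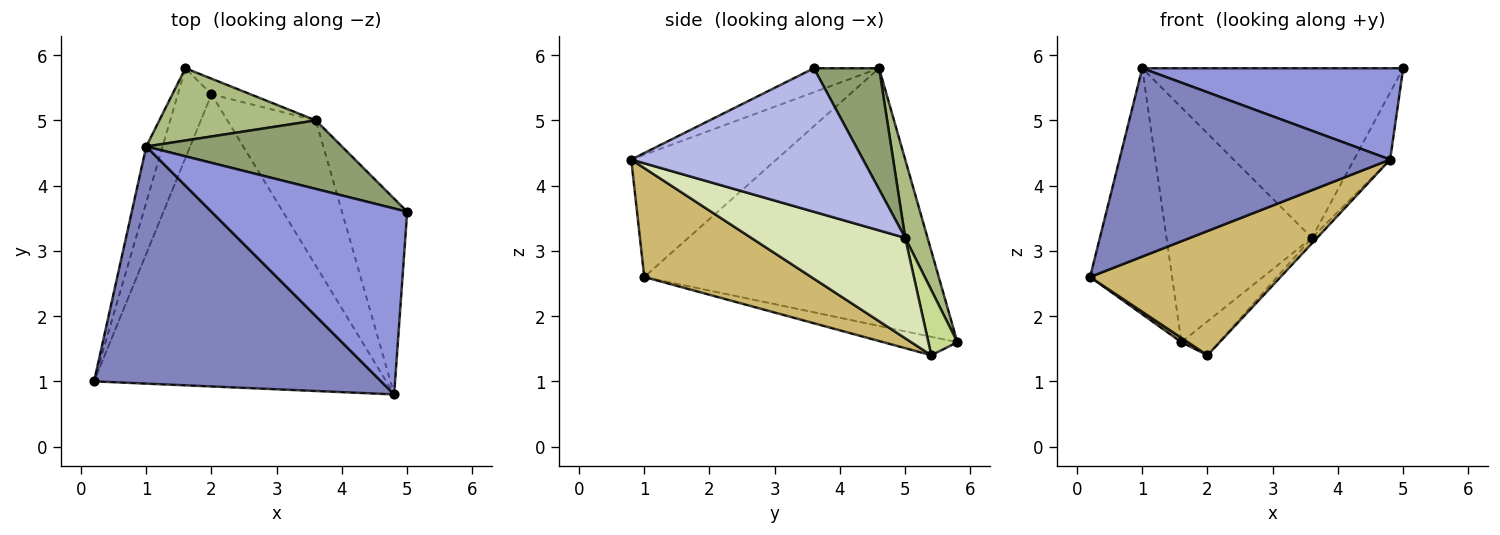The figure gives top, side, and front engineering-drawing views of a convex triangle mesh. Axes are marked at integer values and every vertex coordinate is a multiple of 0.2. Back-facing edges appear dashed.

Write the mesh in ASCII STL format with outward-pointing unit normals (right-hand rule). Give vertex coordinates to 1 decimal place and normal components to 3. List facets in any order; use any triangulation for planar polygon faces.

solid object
 facet normal -0.962 0.268 -0.061
  outer loop
   vertex 1.0 4.6 5.8
   vertex 1.6 5.8 1.6
   vertex 0.2 1.0 2.6
  endloop
 endfacet
 facet normal -0.316 -0.590 0.743
  outer loop
   vertex 4.8 0.8 4.4
   vertex 1.0 4.6 5.8
   vertex 0.2 1.0 2.6
  endloop
 endfacet
 facet normal -0.110 -0.438 0.892
  outer loop
   vertex 4.8 0.8 4.4
   vertex 5.0 3.6 5.8
   vertex 1.0 4.6 5.8
  endloop
 endfacet
 facet normal 0.901 0.140 -0.410
  outer loop
   vertex 3.6 5.0 3.2
   vertex 5.0 3.6 5.8
   vertex 4.8 0.8 4.4
  endloop
 endfacet
 facet normal 0.226 0.903 0.365
  outer loop
   vertex 3.6 5.0 3.2
   vertex 1.0 4.6 5.8
   vertex 5.0 3.6 5.8
  endloop
 endfacet
 facet normal 0.145 0.946 0.291
  outer loop
   vertex 3.6 5.0 3.2
   vertex 1.6 5.8 1.6
   vertex 1.0 4.6 5.8
  endloop
 endfacet
 facet normal 0.573 0.744 -0.344
  outer loop
   vertex 2.0 5.4 1.4
   vertex 1.6 5.8 1.6
   vertex 3.6 5.0 3.2
  endloop
 endfacet
 facet normal 0.750 0.025 -0.661
  outer loop
   vertex 2.0 5.4 1.4
   vertex 3.6 5.0 3.2
   vertex 4.8 0.8 4.4
  endloop
 endfacet
 facet normal -0.480 -0.042 -0.876
  outer loop
   vertex 2.0 5.4 1.4
   vertex 0.2 1.0 2.6
   vertex 1.6 5.8 1.6
  endloop
 endfacet
 facet normal 0.325 -0.370 -0.870
  outer loop
   vertex 2.0 5.4 1.4
   vertex 4.8 0.8 4.4
   vertex 0.2 1.0 2.6
  endloop
 endfacet
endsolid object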